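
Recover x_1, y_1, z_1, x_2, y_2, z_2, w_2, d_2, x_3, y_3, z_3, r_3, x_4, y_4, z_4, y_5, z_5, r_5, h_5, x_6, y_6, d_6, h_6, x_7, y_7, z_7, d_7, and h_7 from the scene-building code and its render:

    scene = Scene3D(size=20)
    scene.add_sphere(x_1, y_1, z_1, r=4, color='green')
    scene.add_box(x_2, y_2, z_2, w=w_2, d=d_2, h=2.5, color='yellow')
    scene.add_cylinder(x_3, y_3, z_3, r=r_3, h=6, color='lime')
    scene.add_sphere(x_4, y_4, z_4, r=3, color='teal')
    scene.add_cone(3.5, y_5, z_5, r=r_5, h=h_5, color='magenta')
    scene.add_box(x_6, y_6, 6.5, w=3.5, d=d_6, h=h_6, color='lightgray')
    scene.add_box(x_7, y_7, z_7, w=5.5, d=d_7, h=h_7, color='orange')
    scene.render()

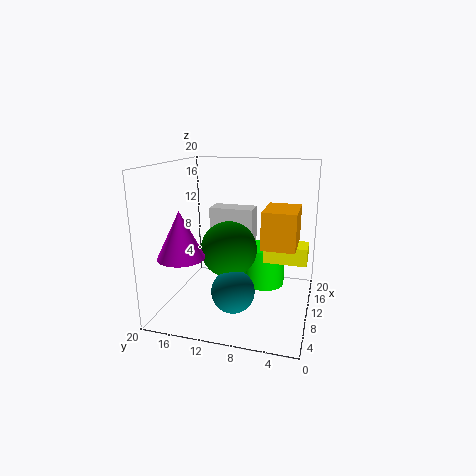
x_1 = 10.5; y_1 = 11.5; z_1 = 8; x_2 = 10.5; y_2 = 0.5; z_2 = 6.5; w_2 = 3.5; d_2 = 6; x_3 = 14.5; y_3 = 7; z_3 = 1.5; r_3 = 3; x_4 = 7.5; y_4 = 10; z_4 = 3; y_5 = 15.5; z_5 = 9; r_5 = 3; h_5 = 6; x_6 = 16; y_6 = 9.5; d_6 = 7; h_6 = 6; x_7 = 3.5; y_7 = 1.5; z_7 = 11; d_7 = 4; h_7 = 4.5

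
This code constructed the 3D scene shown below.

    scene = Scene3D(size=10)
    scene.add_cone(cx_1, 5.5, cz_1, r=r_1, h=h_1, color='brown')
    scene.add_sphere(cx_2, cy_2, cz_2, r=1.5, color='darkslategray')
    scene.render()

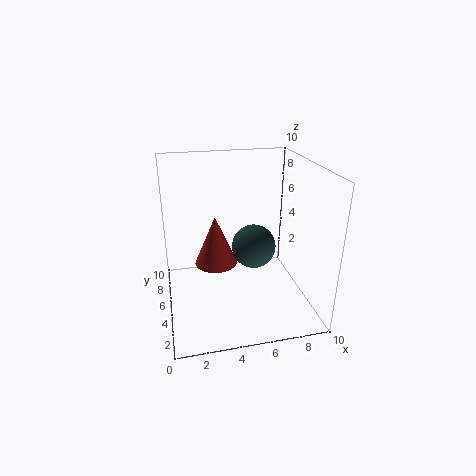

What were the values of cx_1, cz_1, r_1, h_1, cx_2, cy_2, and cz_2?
cx_1 = 3.5; cz_1 = 3; r_1 = 1.5; h_1 = 3.5; cx_2 = 6; cy_2 = 4.5; cz_2 = 4.5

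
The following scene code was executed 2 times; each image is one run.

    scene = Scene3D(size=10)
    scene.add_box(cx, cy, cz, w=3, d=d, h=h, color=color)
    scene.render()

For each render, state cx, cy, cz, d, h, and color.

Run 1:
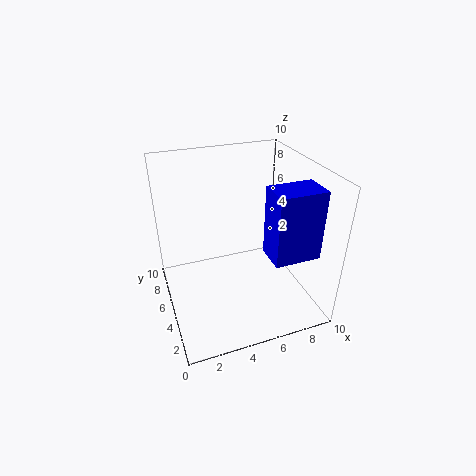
cx = 6
cy = 1
cz = 5
d = 2
h = 4.5
color = 'blue'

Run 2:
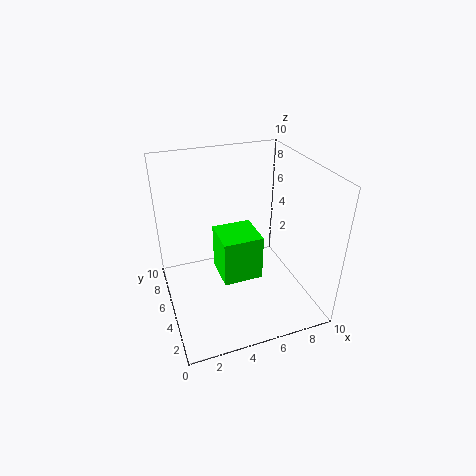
cx = 4
cy = 5
cz = 1
d = 3
h = 3.5
color = 'lime'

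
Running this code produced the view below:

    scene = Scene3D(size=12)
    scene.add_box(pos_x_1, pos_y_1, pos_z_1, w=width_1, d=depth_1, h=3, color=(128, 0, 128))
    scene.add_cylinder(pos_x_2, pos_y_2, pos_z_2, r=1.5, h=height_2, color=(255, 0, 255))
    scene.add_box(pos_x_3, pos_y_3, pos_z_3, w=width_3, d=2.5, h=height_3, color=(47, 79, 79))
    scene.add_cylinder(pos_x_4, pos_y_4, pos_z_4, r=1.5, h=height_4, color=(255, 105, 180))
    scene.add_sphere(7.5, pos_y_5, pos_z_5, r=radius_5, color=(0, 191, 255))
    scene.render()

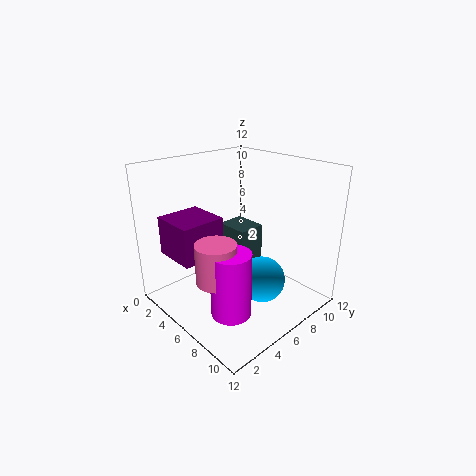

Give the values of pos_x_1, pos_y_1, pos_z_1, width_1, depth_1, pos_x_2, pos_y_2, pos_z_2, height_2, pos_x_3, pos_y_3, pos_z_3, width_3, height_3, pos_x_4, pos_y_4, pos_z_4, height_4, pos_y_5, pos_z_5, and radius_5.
pos_x_1 = 3, pos_y_1 = 0.5, pos_z_1 = 5.5, width_1 = 3.5, depth_1 = 3.5, pos_x_2 = 9, pos_y_2 = 2.5, pos_z_2 = 2, height_2 = 5, pos_x_3 = 2.5, pos_y_3 = 7, pos_z_3 = 0.5, width_3 = 3, height_3 = 5.5, pos_x_4 = 8, pos_y_4 = 2, pos_z_4 = 4.5, height_4 = 3, pos_y_5 = 7.5, pos_z_5 = 2, radius_5 = 2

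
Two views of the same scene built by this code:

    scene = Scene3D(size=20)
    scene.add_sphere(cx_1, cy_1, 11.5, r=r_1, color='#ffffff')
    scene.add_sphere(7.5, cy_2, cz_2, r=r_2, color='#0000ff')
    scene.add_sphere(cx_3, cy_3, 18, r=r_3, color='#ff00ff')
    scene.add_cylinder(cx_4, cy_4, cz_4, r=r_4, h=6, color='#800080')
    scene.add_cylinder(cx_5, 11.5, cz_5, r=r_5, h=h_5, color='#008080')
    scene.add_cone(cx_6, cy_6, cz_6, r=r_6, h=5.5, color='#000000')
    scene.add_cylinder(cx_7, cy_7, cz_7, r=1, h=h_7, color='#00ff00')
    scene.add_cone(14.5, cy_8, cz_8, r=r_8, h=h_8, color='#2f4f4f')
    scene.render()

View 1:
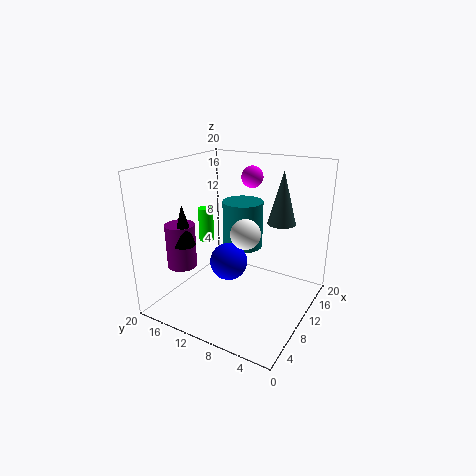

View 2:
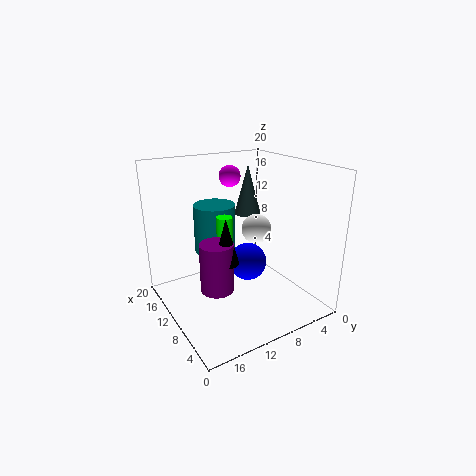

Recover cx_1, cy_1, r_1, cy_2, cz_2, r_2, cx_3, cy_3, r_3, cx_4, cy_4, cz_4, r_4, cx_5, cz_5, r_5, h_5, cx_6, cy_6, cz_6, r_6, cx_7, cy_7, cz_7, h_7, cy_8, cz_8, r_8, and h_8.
cx_1 = 8.5; cy_1 = 8; r_1 = 2; cy_2 = 10; cz_2 = 7.5; r_2 = 2.5; cx_3 = 13; cy_3 = 9.5; r_3 = 1.5; cx_4 = 5; cy_4 = 16; cz_4 = 6.5; r_4 = 2; cx_5 = 14; cz_5 = 7; r_5 = 3; h_5 = 7; cx_6 = 4.5; cy_6 = 15; cz_6 = 10; r_6 = 1.5; cx_7 = 7.5; cy_7 = 13.5; cz_7 = 10; h_7 = 4.5; cy_8 = 5.5; cz_8 = 11.5; r_8 = 2; h_8 = 7.5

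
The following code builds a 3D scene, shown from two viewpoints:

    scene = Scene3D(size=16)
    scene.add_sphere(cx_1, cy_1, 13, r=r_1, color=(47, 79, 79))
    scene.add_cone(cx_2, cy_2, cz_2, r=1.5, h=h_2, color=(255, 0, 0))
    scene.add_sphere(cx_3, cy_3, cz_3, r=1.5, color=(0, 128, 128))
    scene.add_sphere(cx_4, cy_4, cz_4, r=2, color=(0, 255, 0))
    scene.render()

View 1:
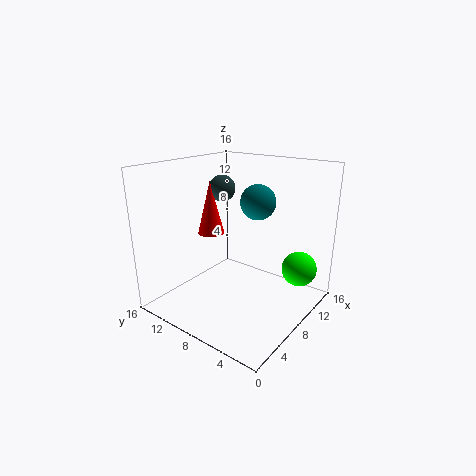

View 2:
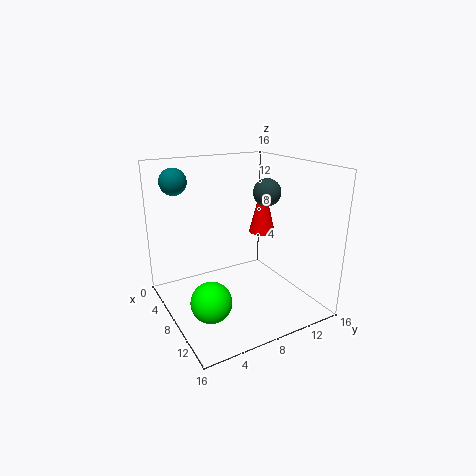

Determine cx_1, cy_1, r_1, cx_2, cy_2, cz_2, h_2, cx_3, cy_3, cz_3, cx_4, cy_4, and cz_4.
cx_1 = 9; cy_1 = 11; r_1 = 1.5; cx_2 = 7.5; cy_2 = 11.5; cz_2 = 8; h_2 = 6; cx_3 = 3.5; cy_3 = 2.5; cz_3 = 14; cx_4 = 12.5; cy_4 = 2.5; cz_4 = 4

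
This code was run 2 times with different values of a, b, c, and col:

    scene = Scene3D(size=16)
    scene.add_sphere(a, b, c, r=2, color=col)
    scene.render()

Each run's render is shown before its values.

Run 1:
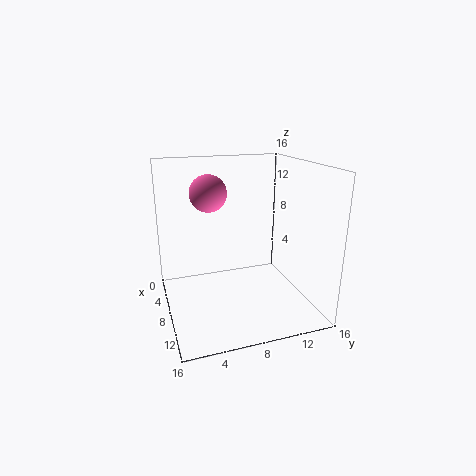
a = 7; b = 5; c = 13; col = 'hotpink'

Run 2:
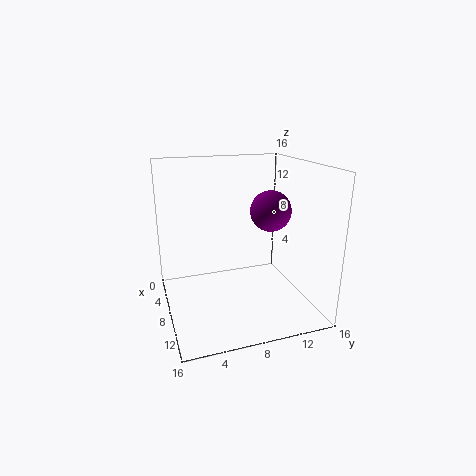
a = 12; b = 10; c = 12; col = 'purple'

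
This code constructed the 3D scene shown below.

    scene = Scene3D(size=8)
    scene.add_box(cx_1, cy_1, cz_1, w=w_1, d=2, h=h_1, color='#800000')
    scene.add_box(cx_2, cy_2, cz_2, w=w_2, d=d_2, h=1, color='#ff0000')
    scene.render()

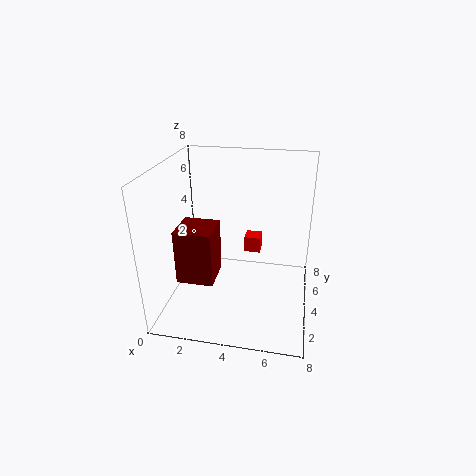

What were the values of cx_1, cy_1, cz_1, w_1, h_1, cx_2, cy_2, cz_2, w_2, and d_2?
cx_1 = 1, cy_1 = 2, cz_1 = 2, w_1 = 2, h_1 = 3, cx_2 = 4, cy_2 = 6, cz_2 = 2, w_2 = 1, d_2 = 1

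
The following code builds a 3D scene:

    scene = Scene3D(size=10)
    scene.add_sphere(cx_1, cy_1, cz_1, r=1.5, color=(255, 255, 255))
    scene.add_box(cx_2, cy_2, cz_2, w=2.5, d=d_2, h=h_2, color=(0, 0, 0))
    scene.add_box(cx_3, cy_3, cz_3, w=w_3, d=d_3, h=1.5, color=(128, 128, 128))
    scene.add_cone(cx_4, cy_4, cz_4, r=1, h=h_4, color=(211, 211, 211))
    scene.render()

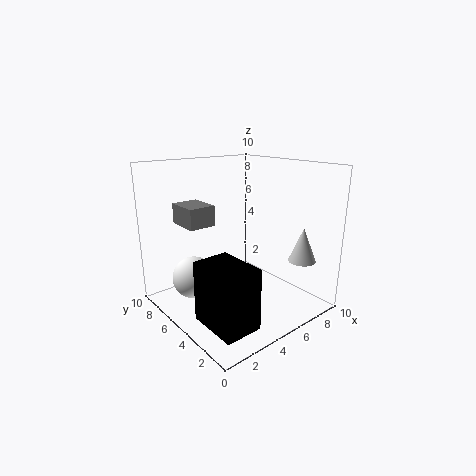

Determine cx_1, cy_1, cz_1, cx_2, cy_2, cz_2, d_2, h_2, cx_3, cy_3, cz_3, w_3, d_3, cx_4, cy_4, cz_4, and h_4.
cx_1 = 2.5, cy_1 = 7, cz_1 = 2, cx_2 = 1, cy_2 = 1, cz_2 = 0.5, d_2 = 3.5, h_2 = 4, cx_3 = 2.5, cy_3 = 7, cz_3 = 5.5, w_3 = 2, d_3 = 2.5, cx_4 = 9, cy_4 = 2.5, cz_4 = 3, h_4 = 2.5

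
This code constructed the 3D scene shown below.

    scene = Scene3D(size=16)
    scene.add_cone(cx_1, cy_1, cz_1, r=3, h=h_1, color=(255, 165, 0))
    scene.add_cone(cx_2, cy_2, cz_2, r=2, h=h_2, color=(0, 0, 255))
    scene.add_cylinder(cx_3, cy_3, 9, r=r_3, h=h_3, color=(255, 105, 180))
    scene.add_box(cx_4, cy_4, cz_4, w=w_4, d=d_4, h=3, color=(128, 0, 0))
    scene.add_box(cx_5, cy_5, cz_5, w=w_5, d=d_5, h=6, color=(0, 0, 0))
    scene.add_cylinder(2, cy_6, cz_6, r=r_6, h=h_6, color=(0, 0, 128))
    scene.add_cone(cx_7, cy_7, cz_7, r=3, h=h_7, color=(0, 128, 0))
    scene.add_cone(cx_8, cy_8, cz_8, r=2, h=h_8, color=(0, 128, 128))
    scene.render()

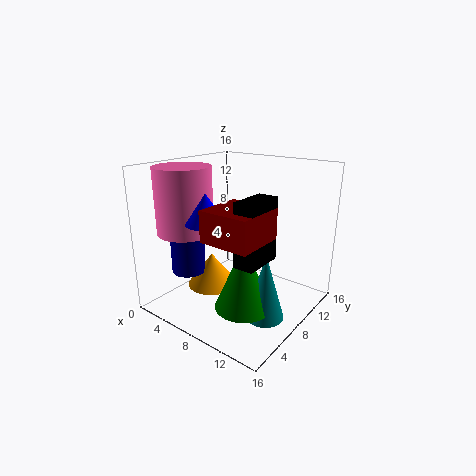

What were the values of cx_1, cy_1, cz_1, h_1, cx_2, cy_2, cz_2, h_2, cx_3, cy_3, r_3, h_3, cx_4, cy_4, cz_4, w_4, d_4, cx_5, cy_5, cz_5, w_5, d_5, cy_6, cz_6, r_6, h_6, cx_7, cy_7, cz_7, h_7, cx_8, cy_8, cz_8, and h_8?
cx_1 = 4
cy_1 = 8
cz_1 = 1
h_1 = 4
cx_2 = 8
cy_2 = 3
cz_2 = 11
h_2 = 3
cx_3 = 4
cy_3 = 4
r_3 = 3
h_3 = 7
cx_4 = 9
cy_4 = 1
cz_4 = 10
w_4 = 5
d_4 = 5
cx_5 = 12
cy_5 = 2
cz_5 = 8
w_5 = 2
d_5 = 4
cy_6 = 6
cz_6 = 3
r_6 = 2
h_6 = 8
cx_7 = 11
cy_7 = 5
cz_7 = 2
h_7 = 7
cx_8 = 13
cy_8 = 6
cz_8 = 1
h_8 = 7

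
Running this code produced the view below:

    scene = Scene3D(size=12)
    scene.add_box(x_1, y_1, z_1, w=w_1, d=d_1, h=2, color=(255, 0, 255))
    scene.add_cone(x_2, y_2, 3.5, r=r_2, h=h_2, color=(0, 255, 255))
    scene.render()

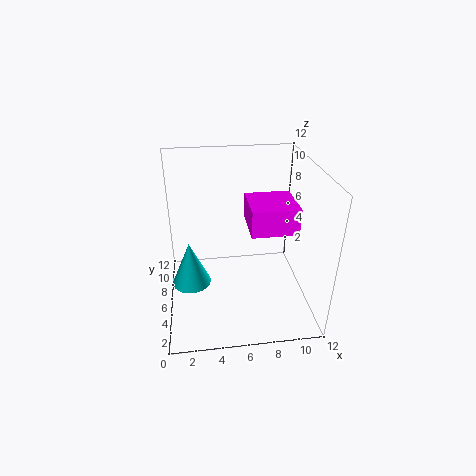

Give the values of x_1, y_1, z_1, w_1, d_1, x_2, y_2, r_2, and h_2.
x_1 = 6.5
y_1 = 2.5
z_1 = 8
w_1 = 3.5
d_1 = 3.5
x_2 = 2
y_2 = 4
r_2 = 1.5
h_2 = 3.5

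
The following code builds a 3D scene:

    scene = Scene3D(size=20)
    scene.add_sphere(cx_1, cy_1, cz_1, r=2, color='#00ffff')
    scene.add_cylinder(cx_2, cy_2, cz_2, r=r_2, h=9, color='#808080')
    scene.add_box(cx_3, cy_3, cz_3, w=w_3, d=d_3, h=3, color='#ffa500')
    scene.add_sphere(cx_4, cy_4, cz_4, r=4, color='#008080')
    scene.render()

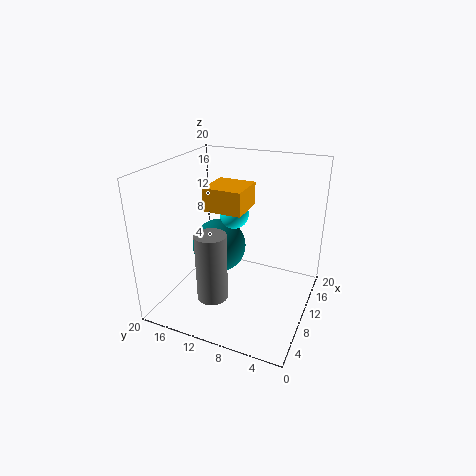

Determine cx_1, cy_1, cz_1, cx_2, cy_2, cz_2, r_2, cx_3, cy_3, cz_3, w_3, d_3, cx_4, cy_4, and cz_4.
cx_1 = 11, cy_1 = 11, cz_1 = 13, cx_2 = 4, cy_2 = 11, cz_2 = 4, r_2 = 2, cx_3 = 6, cy_3 = 8, cz_3 = 15, w_3 = 5, d_3 = 5, cx_4 = 12, cy_4 = 14, cz_4 = 7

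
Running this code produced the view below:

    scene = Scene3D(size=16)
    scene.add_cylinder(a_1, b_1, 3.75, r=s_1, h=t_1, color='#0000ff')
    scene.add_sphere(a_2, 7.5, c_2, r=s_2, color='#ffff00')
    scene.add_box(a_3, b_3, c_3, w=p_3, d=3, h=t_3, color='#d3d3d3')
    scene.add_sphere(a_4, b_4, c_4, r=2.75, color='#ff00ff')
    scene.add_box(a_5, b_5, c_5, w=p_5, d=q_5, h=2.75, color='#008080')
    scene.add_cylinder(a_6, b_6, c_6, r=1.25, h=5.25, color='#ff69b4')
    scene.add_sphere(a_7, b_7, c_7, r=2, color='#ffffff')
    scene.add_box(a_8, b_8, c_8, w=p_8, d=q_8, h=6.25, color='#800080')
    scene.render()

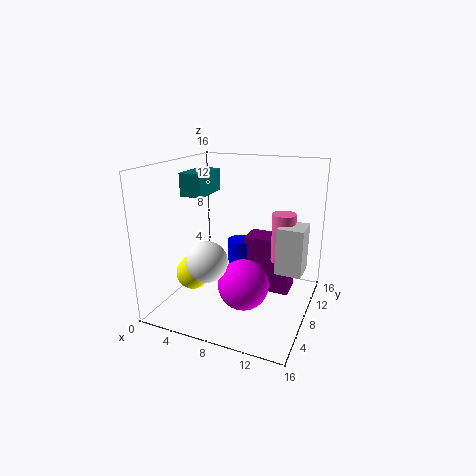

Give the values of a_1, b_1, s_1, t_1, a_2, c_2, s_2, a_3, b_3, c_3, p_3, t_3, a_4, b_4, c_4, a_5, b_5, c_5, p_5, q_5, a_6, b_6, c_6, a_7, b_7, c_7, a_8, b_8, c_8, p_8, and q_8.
a_1 = 7.75
b_1 = 9.5
s_1 = 1.5
t_1 = 3.5
a_2 = 2.25
c_2 = 2.75
s_2 = 2
a_3 = 12.75
b_3 = 6.5
c_3 = 5.25
p_3 = 2.75
t_3 = 5
a_4 = 9.5
b_4 = 6
c_4 = 3.5
a_5 = 0.25
b_5 = 8.75
c_5 = 11.75
p_5 = 2.75
q_5 = 5
a_6 = 13
b_6 = 8.5
c_6 = 6
a_7 = 7.25
b_7 = 2.25
c_7 = 7.5
a_8 = 8.5
b_8 = 8.5
c_8 = 1.75
p_8 = 5.25
q_8 = 3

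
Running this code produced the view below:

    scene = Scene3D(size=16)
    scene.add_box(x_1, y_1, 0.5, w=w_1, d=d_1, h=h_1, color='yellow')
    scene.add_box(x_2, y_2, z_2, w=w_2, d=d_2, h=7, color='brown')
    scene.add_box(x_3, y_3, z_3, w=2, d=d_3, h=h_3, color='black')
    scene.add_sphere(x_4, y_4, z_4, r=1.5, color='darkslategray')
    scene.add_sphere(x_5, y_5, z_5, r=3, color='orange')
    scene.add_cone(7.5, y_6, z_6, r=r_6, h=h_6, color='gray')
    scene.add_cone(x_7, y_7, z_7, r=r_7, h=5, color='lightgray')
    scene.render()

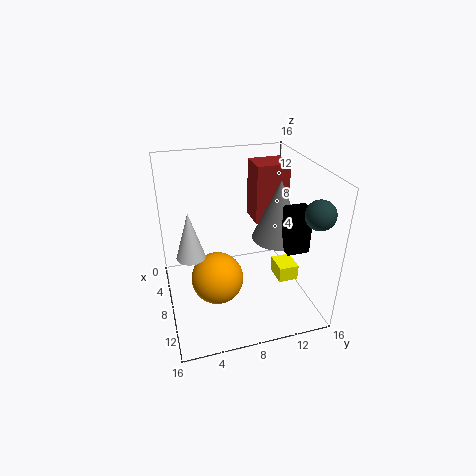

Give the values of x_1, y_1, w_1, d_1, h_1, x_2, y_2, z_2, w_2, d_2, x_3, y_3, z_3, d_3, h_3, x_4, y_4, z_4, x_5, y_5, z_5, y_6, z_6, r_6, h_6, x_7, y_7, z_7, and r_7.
x_1 = 5; y_1 = 13.5; w_1 = 3; d_1 = 2.5; h_1 = 2; x_2 = 2; y_2 = 11; z_2 = 8; w_2 = 3.5; d_2 = 4; x_3 = 9.5; y_3 = 12.5; z_3 = 7; d_3 = 2.5; h_3 = 5; x_4 = 13.5; y_4 = 14.5; z_4 = 12.5; x_5 = 8; y_5 = 5.5; z_5 = 3; y_6 = 13; z_6 = 7; r_6 = 3; h_6 = 7; x_7 = 9.5; y_7 = 2.5; z_7 = 7.5; r_7 = 1.5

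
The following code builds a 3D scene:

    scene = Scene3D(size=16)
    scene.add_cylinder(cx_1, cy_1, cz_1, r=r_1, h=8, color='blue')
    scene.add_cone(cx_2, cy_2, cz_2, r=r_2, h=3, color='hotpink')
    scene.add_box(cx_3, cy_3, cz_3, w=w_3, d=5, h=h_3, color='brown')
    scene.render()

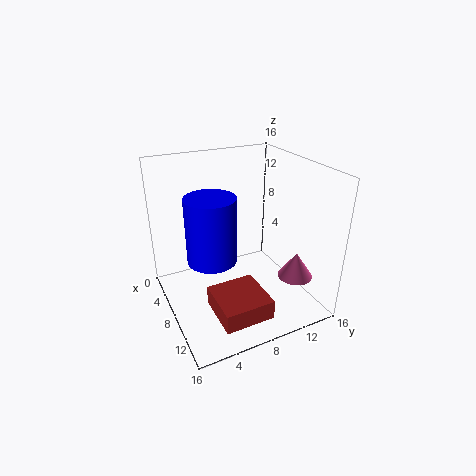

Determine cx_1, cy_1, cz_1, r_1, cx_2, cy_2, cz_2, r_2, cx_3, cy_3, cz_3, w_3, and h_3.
cx_1 = 5; cy_1 = 6; cz_1 = 4; r_1 = 3; cx_2 = 11; cy_2 = 14; cz_2 = 3; r_2 = 2; cx_3 = 11; cy_3 = 3; cz_3 = 3; w_3 = 5; h_3 = 2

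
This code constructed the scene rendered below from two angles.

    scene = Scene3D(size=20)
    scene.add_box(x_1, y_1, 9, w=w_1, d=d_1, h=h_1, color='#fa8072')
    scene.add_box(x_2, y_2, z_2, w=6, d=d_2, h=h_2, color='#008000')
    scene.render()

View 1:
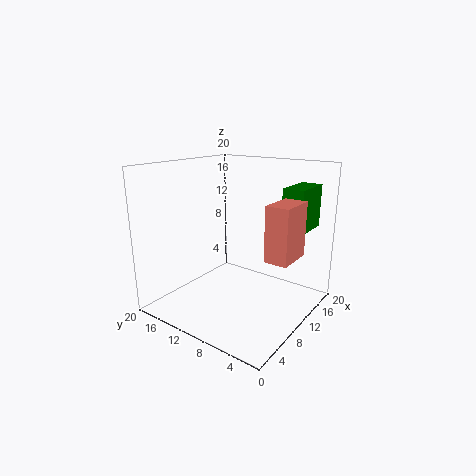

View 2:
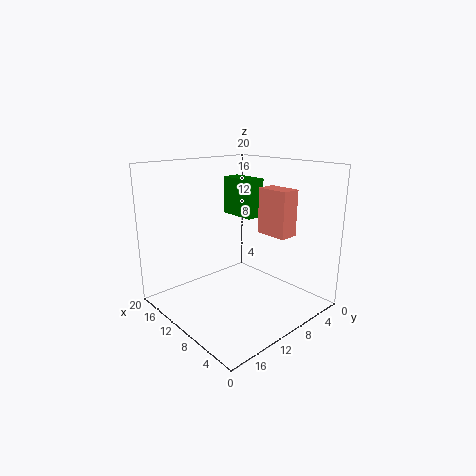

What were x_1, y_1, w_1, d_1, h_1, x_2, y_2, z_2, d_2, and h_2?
x_1 = 7
y_1 = 1
w_1 = 5
d_1 = 3
h_1 = 7
x_2 = 13
y_2 = 2
z_2 = 11
d_2 = 3
h_2 = 6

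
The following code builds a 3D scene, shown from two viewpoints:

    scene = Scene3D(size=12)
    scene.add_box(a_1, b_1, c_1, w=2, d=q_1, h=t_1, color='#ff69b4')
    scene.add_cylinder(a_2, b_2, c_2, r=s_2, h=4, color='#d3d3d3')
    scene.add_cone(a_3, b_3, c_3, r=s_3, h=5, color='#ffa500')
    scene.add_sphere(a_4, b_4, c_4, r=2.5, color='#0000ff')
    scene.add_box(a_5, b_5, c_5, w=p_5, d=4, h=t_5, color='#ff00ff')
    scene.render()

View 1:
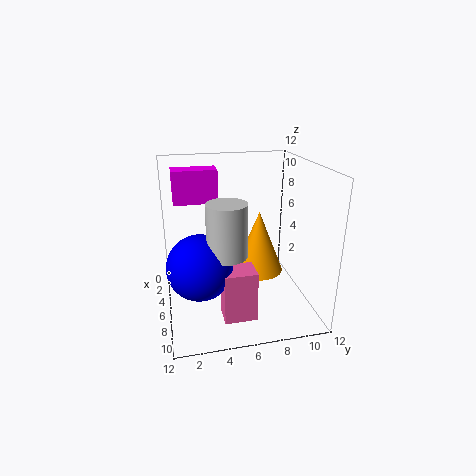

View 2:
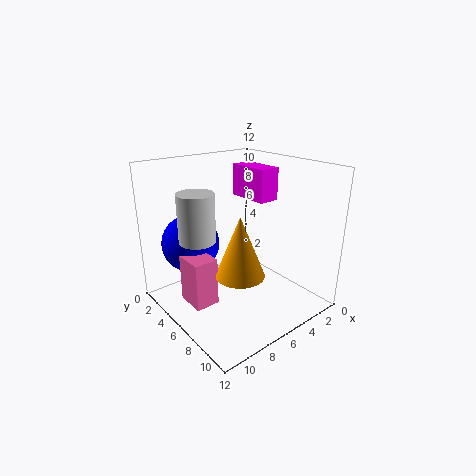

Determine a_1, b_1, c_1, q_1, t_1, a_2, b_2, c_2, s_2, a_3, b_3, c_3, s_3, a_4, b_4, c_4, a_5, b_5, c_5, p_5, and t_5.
a_1 = 8.5; b_1 = 4; c_1 = 1; q_1 = 2.5; t_1 = 4; a_2 = 9; b_2 = 4.5; c_2 = 6; s_2 = 1.5; a_3 = 7; b_3 = 7.5; c_3 = 3.5; s_3 = 2; a_4 = 8.5; b_4 = 2.5; c_4 = 5; a_5 = 0.5; b_5 = 1; c_5 = 8; p_5 = 2; t_5 = 3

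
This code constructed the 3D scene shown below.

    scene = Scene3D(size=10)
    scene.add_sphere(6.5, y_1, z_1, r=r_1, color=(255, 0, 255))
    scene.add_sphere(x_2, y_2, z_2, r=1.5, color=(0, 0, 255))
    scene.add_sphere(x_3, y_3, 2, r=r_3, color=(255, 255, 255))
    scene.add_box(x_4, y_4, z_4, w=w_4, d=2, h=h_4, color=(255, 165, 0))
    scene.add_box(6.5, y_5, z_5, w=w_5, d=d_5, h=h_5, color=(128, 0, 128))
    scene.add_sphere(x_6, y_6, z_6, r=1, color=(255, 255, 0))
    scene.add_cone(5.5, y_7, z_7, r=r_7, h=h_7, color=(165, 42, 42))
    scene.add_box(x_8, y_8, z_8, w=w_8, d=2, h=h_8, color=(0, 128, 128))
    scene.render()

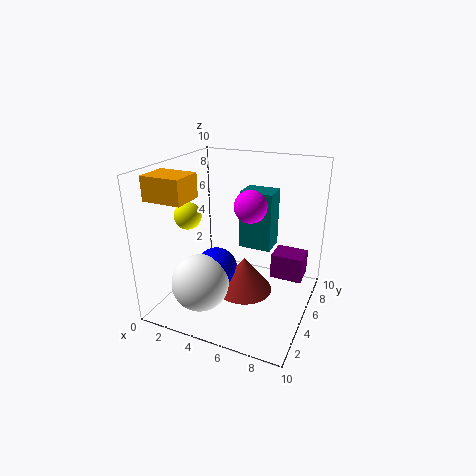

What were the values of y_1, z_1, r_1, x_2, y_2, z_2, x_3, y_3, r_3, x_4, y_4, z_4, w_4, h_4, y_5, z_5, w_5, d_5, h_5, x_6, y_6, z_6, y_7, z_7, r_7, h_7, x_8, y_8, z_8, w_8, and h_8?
y_1 = 3.5
z_1 = 8
r_1 = 1
x_2 = 3.5
y_2 = 4.5
z_2 = 2.5
x_3 = 3
y_3 = 3
r_3 = 2
x_4 = 1
y_4 = 0.5
z_4 = 8.5
w_4 = 2.5
h_4 = 1.5
y_5 = 8
z_5 = 0.5
w_5 = 2.5
d_5 = 2
h_5 = 2
x_6 = 1
y_6 = 5
z_6 = 6
y_7 = 5
z_7 = 1
r_7 = 2
h_7 = 2.5
x_8 = 4
y_8 = 7.5
z_8 = 3
w_8 = 2.5
h_8 = 4.5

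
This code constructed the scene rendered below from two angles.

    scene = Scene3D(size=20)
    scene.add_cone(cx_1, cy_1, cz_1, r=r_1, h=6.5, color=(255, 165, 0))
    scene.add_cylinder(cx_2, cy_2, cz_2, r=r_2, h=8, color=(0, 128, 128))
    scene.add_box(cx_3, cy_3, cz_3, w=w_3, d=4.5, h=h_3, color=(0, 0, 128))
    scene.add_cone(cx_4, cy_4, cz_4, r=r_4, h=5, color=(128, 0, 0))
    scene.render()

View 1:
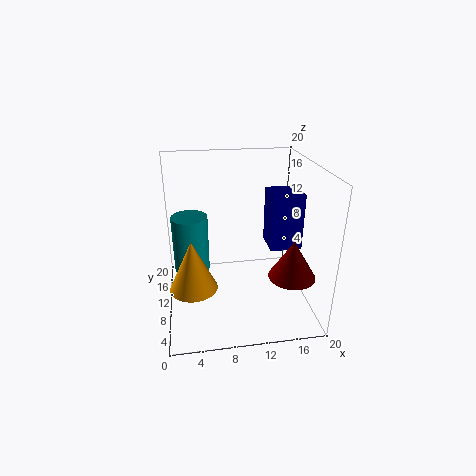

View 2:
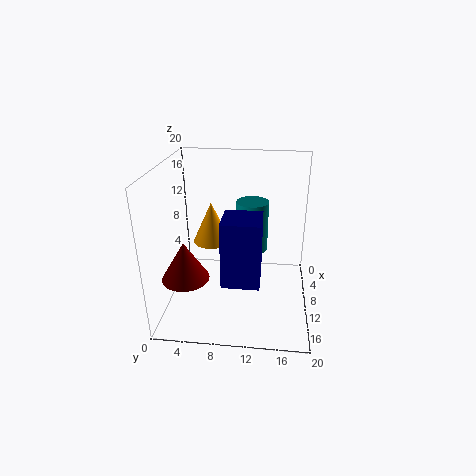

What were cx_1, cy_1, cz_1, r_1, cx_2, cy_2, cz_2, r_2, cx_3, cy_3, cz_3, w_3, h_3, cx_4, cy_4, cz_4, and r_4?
cx_1 = 3.5
cy_1 = 5
cz_1 = 6
r_1 = 3
cx_2 = 3.5
cy_2 = 11.5
cz_2 = 5
r_2 = 2.5
cx_3 = 14.5
cy_3 = 9
cz_3 = 8
w_3 = 4.5
h_3 = 8
cx_4 = 16
cy_4 = 4
cz_4 = 7
r_4 = 3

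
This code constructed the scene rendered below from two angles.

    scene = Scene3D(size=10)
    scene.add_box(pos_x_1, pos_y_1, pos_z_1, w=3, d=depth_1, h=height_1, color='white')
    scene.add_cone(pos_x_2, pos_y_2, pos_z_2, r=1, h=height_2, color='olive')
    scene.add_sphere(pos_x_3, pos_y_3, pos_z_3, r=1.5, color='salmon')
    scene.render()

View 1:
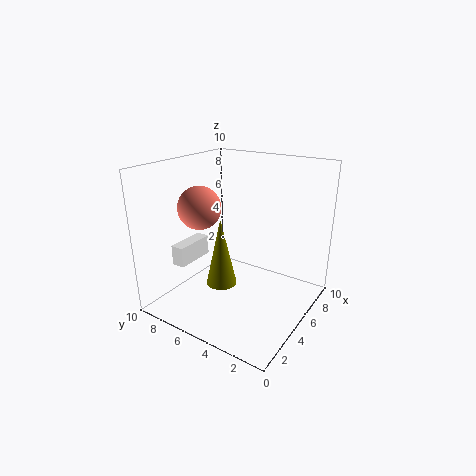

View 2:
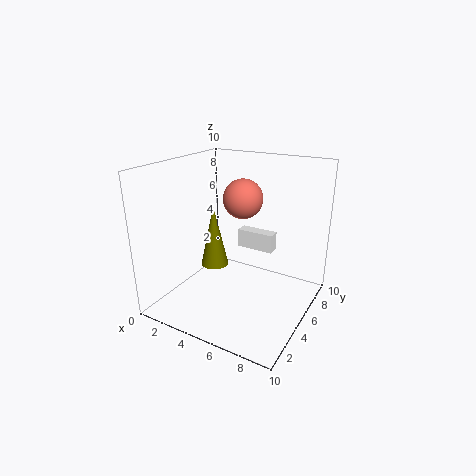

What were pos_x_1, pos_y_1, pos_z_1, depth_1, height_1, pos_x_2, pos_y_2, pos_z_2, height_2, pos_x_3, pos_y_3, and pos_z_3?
pos_x_1 = 3
pos_y_1 = 8.5
pos_z_1 = 2.5
depth_1 = 1
height_1 = 1.5
pos_x_2 = 3
pos_y_2 = 5
pos_z_2 = 2.5
height_2 = 4.5
pos_x_3 = 4
pos_y_3 = 7.5
pos_z_3 = 7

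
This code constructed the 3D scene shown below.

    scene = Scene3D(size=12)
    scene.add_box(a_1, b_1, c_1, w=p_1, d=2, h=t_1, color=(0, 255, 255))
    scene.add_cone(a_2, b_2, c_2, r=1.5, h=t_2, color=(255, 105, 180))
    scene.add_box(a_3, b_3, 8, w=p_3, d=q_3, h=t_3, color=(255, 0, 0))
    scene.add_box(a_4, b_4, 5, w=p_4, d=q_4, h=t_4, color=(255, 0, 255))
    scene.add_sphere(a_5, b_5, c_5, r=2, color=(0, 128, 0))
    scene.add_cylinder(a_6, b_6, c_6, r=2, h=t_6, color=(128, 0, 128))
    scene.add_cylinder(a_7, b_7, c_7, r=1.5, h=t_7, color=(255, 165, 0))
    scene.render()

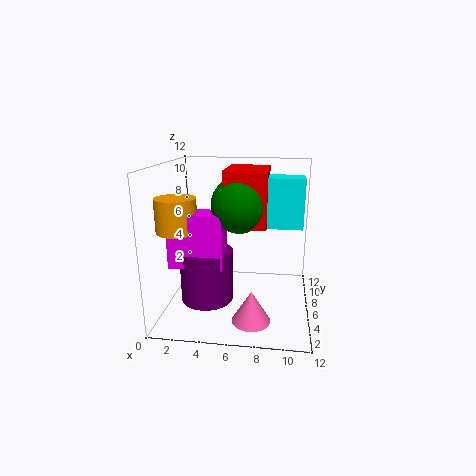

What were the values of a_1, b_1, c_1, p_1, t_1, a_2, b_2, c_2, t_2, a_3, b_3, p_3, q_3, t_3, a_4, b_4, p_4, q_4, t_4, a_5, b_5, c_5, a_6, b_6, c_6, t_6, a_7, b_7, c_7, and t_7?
a_1 = 7.5; b_1 = 2.5; c_1 = 8; p_1 = 3.5; t_1 = 3.5; a_2 = 7.5; b_2 = 2.5; c_2 = 0.5; t_2 = 2.5; a_3 = 5.5; b_3 = 2; p_3 = 3; q_3 = 4; t_3 = 4; a_4 = 1.5; b_4 = 1.5; p_4 = 4; q_4 = 2; t_4 = 4; a_5 = 6.5; b_5 = 3; c_5 = 9.5; a_6 = 4; b_6 = 3; c_6 = 2; t_6 = 4; a_7 = 2; b_7 = 2.5; c_7 = 7.5; t_7 = 2.5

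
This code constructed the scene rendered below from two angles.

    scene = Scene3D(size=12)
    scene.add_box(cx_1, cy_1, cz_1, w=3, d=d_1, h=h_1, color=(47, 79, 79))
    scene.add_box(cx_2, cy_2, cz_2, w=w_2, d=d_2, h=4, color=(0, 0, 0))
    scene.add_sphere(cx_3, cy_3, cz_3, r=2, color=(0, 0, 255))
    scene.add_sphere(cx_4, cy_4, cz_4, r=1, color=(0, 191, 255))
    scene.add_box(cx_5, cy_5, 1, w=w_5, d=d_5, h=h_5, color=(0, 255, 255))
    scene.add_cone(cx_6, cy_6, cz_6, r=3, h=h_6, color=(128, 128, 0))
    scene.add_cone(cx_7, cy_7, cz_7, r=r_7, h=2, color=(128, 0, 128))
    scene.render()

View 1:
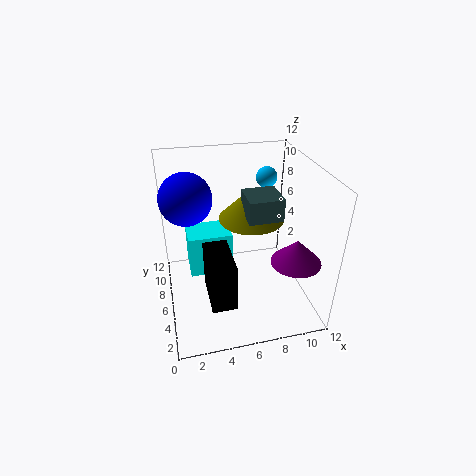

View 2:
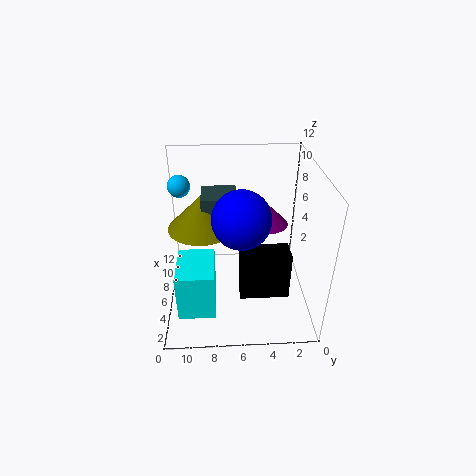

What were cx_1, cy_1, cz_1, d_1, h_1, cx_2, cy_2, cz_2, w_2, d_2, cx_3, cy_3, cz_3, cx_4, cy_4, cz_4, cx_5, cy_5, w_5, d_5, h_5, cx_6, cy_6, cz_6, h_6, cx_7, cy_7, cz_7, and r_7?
cx_1 = 7; cy_1 = 6; cz_1 = 7; d_1 = 3; h_1 = 2; cx_2 = 3; cy_2 = 2; cz_2 = 2; w_2 = 2; d_2 = 4; cx_3 = 2; cy_3 = 6; cz_3 = 10; cx_4 = 10; cy_4 = 11; cz_4 = 9; cx_5 = 2; cy_5 = 8; w_5 = 4; d_5 = 3; h_5 = 4; cx_6 = 8; cy_6 = 9; cz_6 = 6; h_6 = 3; cx_7 = 10; cy_7 = 3; cz_7 = 5; r_7 = 2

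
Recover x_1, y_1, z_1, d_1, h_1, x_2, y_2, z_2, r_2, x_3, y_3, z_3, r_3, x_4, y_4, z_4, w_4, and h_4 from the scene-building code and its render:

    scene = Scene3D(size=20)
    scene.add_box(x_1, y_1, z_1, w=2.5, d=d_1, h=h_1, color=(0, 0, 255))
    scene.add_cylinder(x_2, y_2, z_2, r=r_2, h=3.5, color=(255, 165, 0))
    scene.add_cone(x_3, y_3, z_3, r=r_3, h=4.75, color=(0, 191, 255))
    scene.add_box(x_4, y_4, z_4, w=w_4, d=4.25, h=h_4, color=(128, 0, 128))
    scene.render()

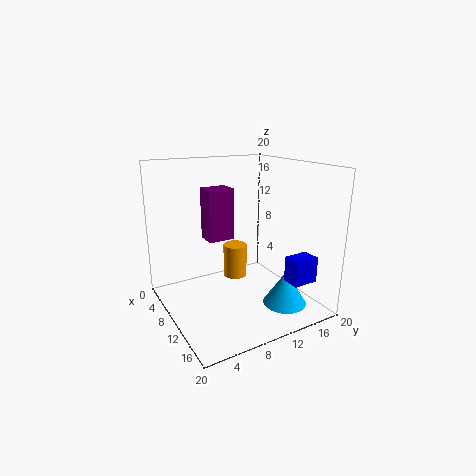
x_1 = 15.25; y_1 = 14.25; z_1 = 4.75; d_1 = 3.5; h_1 = 3.5; x_2 = 18; y_2 = 5; z_2 = 9.25; r_2 = 1.25; x_3 = 15; y_3 = 14.75; z_3 = 1; r_3 = 3; x_4 = 0.25; y_4 = 8.75; z_4 = 7.25; w_4 = 3.25; h_4 = 8.25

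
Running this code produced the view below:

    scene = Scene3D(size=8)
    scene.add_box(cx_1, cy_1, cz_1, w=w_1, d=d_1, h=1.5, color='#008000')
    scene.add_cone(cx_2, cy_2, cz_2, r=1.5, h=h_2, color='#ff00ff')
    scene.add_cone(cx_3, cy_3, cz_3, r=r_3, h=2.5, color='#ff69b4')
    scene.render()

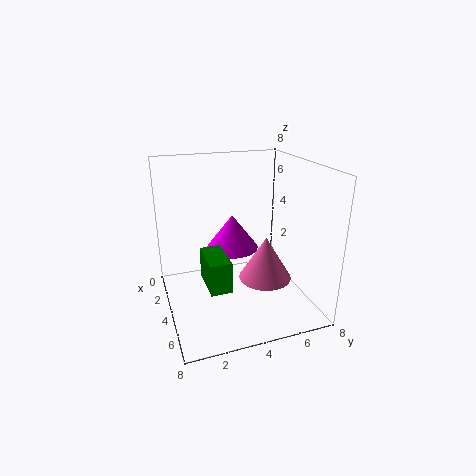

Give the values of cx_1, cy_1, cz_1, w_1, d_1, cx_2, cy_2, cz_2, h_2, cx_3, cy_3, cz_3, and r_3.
cx_1 = 5.5; cy_1 = 1.5; cz_1 = 3; w_1 = 2; d_1 = 1; cx_2 = 3; cy_2 = 4; cz_2 = 3; h_2 = 2; cx_3 = 4.5; cy_3 = 5.5; cz_3 = 1.5; r_3 = 1.5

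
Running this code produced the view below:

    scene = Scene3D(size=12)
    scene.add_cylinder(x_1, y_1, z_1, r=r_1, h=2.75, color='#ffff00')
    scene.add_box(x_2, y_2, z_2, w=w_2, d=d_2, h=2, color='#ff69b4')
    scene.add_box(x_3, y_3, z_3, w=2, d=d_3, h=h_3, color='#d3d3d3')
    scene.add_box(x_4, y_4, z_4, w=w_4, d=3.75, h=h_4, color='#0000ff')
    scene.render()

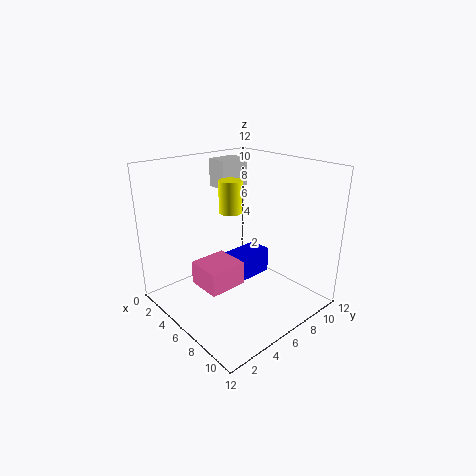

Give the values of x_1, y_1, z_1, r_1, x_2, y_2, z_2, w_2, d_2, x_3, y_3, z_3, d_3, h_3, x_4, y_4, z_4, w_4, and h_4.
x_1 = 4.5; y_1 = 6.5; z_1 = 7.75; r_1 = 1; x_2 = 3.75; y_2 = 2.75; z_2 = 2; w_2 = 3; d_2 = 3.25; x_3 = 1; y_3 = 7; z_3 = 9.25; d_3 = 2.75; h_3 = 2.5; x_4 = 4.25; y_4 = 5.75; z_4 = 1.75; w_4 = 2; h_4 = 2.25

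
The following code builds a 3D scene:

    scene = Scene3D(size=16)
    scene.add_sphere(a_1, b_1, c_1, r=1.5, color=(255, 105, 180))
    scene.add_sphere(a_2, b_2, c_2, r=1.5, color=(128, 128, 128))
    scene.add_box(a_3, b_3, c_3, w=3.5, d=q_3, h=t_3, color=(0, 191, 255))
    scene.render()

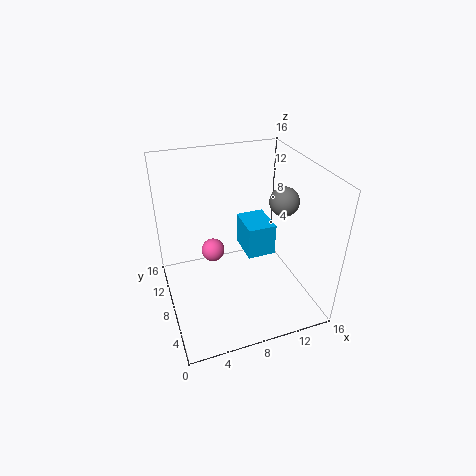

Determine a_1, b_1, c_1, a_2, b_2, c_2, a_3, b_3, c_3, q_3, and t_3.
a_1 = 6.5, b_1 = 13.5, c_1 = 3, a_2 = 12, b_2 = 5.5, c_2 = 13, a_3 = 10, b_3 = 9.5, c_3 = 3.5, q_3 = 4.5, t_3 = 4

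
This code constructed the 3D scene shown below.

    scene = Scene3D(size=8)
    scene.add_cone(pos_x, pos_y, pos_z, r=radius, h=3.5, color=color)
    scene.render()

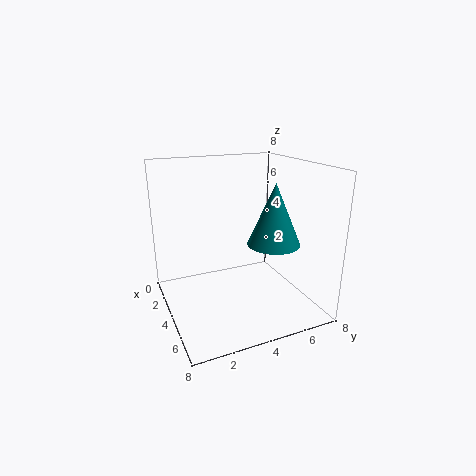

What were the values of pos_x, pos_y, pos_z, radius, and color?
pos_x = 4.5, pos_y = 6, pos_z = 3.5, radius = 1.5, color = 'teal'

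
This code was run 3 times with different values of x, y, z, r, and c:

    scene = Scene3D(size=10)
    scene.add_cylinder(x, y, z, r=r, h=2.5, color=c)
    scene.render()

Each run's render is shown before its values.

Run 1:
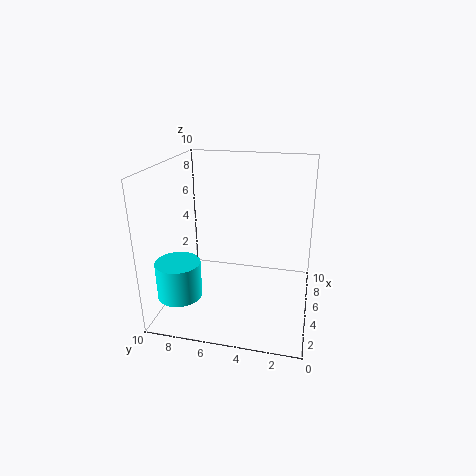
x = 2.5; y = 8.5; z = 1.5; r = 1.5; c = 'cyan'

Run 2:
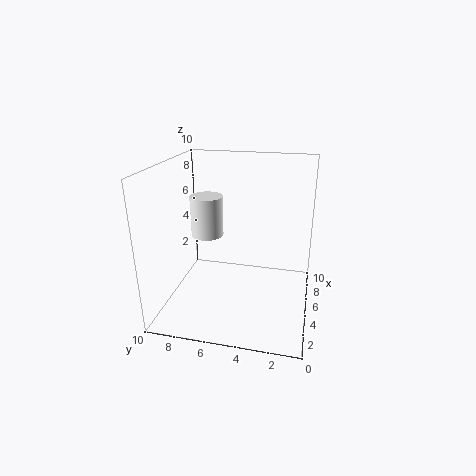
x = 3; y = 6.5; z = 6; r = 1; c = 'white'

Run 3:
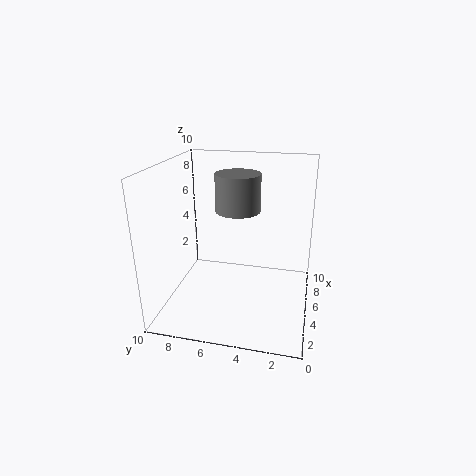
x = 5; y = 5; z = 7; r = 1.5; c = 'gray'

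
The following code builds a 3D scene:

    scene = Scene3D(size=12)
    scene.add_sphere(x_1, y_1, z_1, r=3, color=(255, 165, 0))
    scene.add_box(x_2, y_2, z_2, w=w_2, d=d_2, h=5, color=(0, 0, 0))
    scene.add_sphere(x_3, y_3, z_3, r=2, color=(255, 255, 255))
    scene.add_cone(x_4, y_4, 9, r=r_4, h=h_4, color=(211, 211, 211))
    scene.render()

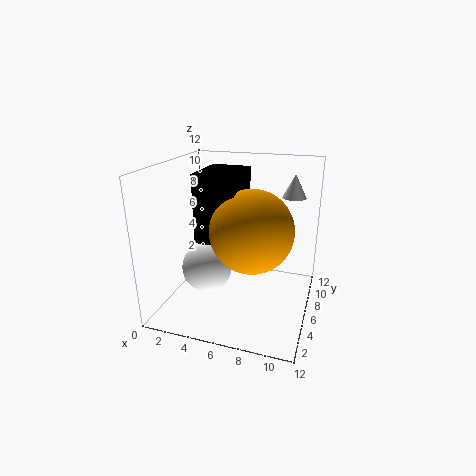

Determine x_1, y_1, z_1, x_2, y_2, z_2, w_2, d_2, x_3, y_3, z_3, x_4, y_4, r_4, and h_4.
x_1 = 8, y_1 = 3, z_1 = 8, x_2 = 4, y_2 = 2, z_2 = 7, w_2 = 3, d_2 = 4, x_3 = 4, y_3 = 4, z_3 = 4, x_4 = 10, y_4 = 9, r_4 = 1, h_4 = 2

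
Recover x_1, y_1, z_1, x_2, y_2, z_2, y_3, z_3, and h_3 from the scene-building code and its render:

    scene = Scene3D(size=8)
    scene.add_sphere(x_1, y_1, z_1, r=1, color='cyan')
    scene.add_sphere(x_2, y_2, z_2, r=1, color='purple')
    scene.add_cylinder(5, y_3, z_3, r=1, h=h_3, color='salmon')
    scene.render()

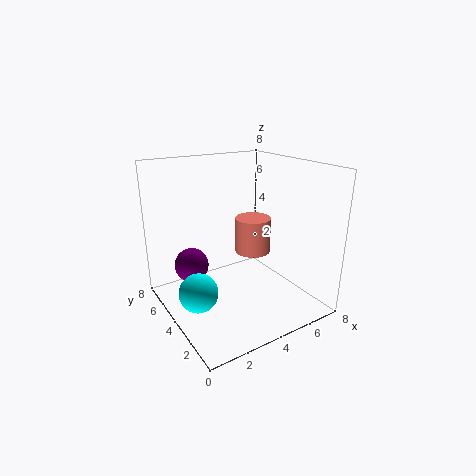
x_1 = 1
y_1 = 3
z_1 = 2
x_2 = 2
y_2 = 6
z_2 = 2
y_3 = 4
z_3 = 3
h_3 = 2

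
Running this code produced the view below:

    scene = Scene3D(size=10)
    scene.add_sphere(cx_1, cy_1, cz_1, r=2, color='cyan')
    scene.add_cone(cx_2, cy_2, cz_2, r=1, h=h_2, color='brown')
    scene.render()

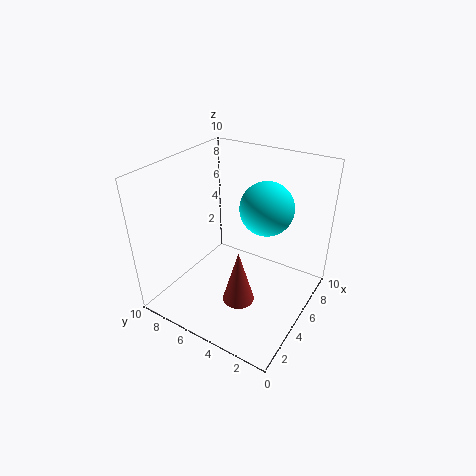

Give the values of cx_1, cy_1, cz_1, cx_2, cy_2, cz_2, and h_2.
cx_1 = 7.75; cy_1 = 4.25; cz_1 = 6.25; cx_2 = 2.25; cy_2 = 3.25; cz_2 = 2.5; h_2 = 3.5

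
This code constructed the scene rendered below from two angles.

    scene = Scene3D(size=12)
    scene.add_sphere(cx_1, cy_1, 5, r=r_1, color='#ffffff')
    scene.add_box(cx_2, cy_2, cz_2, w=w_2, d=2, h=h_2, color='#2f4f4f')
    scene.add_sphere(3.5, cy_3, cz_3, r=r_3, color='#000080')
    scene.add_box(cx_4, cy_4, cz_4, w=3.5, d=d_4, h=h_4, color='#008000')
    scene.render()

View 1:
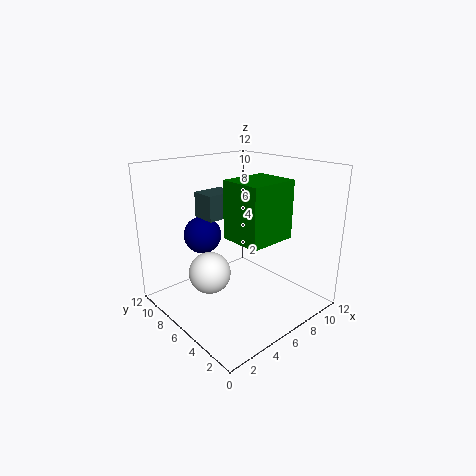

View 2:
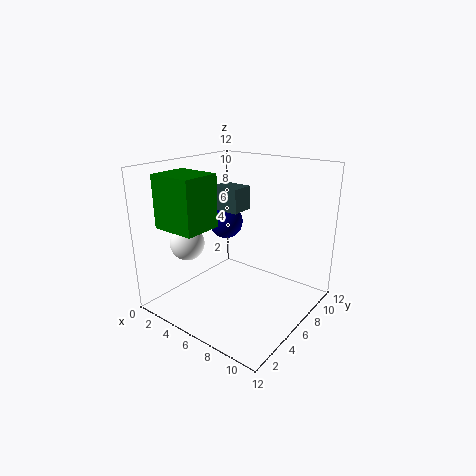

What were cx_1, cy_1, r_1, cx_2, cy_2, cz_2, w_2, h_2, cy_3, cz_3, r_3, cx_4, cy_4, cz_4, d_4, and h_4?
cx_1 = 1.75
cy_1 = 4.25
r_1 = 1.5
cx_2 = 3.25
cy_2 = 6
cz_2 = 8
w_2 = 2.5
h_2 = 2
cy_3 = 7.5
cz_3 = 6.5
r_3 = 1.5
cx_4 = 2.5
cy_4 = 0.5
cz_4 = 7.75
d_4 = 3
h_4 = 4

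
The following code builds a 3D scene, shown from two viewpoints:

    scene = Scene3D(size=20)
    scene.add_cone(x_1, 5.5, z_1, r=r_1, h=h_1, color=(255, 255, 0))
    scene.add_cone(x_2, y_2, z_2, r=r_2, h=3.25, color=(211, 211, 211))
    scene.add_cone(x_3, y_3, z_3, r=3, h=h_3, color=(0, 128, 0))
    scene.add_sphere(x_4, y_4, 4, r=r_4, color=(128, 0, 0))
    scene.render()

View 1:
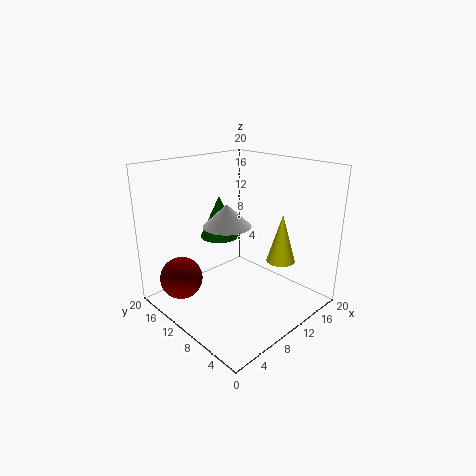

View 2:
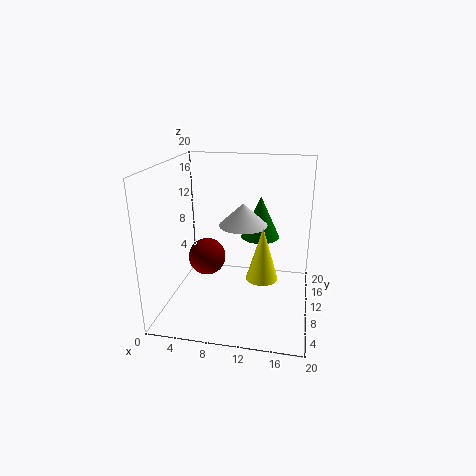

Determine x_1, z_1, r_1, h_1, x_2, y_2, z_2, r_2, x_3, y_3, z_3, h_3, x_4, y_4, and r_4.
x_1 = 14
z_1 = 6.75
r_1 = 2
h_1 = 6.75
x_2 = 10.25
y_2 = 12.5
z_2 = 11
r_2 = 3.5
x_3 = 12.25
y_3 = 16.5
z_3 = 7.75
h_3 = 6.5
x_4 = 3.75
y_4 = 15.25
r_4 = 3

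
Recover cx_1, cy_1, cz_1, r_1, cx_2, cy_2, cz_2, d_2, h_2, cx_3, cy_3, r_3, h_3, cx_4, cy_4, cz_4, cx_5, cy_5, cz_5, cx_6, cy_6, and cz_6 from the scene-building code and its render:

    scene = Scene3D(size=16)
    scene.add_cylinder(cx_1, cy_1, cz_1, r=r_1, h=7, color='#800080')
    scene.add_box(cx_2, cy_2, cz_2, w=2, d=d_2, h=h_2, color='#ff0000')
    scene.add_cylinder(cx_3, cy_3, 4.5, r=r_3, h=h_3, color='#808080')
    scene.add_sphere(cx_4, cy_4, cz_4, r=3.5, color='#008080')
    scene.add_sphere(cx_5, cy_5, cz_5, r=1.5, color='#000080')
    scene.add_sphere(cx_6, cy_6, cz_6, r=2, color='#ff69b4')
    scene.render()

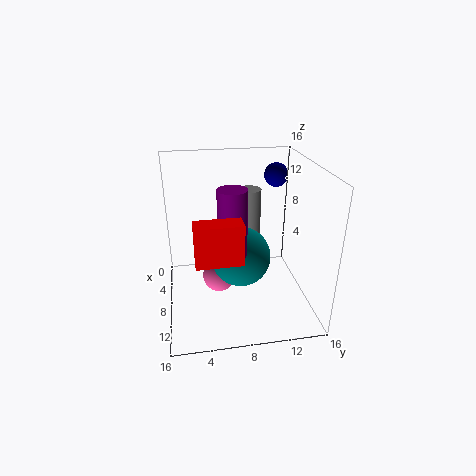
cx_1 = 10.5, cy_1 = 7, cz_1 = 7.5, r_1 = 1.5, cx_2 = 12.5, cy_2 = 3, cz_2 = 8.5, d_2 = 4.5, h_2 = 4, cx_3 = 2, cy_3 = 10.5, r_3 = 1.5, h_3 = 7, cx_4 = 7, cy_4 = 8.5, cz_4 = 5, cx_5 = 1.5, cy_5 = 14, cz_5 = 13, cx_6 = 6, cy_6 = 6, cz_6 = 2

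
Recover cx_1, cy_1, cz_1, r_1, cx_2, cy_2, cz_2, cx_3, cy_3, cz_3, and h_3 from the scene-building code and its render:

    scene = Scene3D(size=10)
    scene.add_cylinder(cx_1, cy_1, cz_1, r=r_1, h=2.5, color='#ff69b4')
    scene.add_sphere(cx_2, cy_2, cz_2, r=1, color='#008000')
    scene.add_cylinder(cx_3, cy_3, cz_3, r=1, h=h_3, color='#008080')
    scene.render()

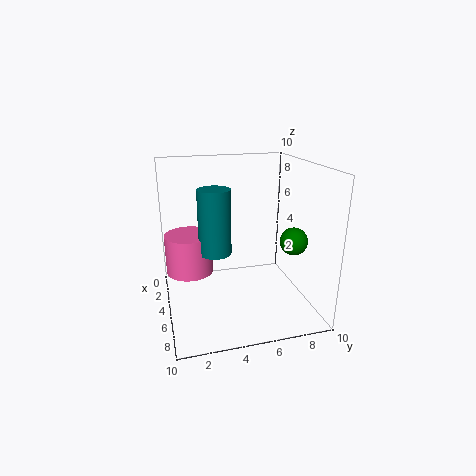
cx_1 = 6; cy_1 = 1.5; cz_1 = 3.5; r_1 = 1.5; cx_2 = 5.5; cy_2 = 9; cz_2 = 4.5; cx_3 = 7; cy_3 = 3; cz_3 = 5; h_3 = 4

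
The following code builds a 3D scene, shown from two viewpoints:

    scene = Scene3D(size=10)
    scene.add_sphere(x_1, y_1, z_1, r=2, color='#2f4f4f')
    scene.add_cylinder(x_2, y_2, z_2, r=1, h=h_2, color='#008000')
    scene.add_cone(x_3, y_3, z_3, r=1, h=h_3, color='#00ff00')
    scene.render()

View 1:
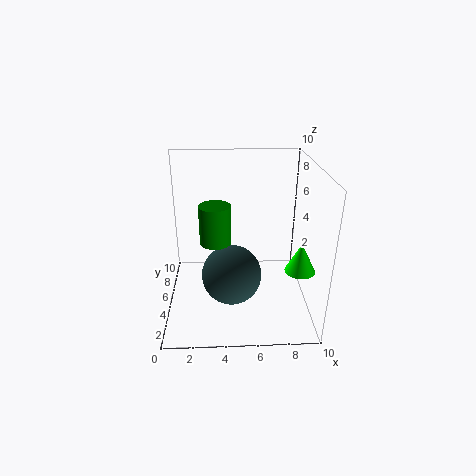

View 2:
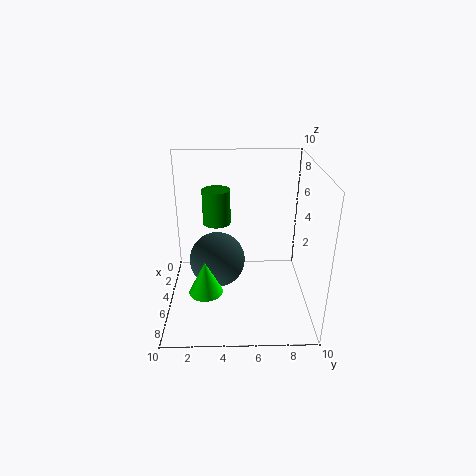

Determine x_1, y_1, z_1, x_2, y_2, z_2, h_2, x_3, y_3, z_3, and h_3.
x_1 = 4.5
y_1 = 3.5
z_1 = 3
x_2 = 3.5
y_2 = 3.5
z_2 = 5.5
h_2 = 2.5
x_3 = 9
y_3 = 3
z_3 = 3.5
h_3 = 2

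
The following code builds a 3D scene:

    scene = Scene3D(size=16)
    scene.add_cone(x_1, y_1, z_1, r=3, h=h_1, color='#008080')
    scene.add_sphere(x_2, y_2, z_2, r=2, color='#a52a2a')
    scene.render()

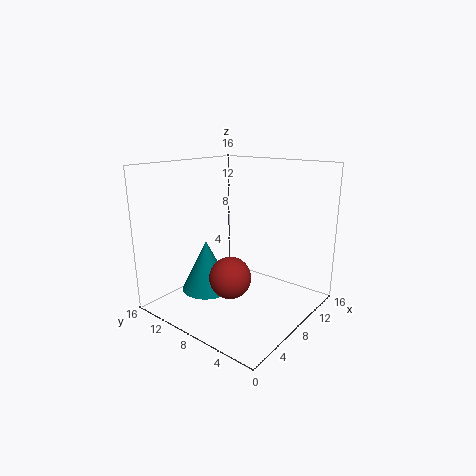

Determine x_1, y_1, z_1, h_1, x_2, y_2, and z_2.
x_1 = 7; y_1 = 12; z_1 = 1; h_1 = 6; x_2 = 3; y_2 = 5; z_2 = 6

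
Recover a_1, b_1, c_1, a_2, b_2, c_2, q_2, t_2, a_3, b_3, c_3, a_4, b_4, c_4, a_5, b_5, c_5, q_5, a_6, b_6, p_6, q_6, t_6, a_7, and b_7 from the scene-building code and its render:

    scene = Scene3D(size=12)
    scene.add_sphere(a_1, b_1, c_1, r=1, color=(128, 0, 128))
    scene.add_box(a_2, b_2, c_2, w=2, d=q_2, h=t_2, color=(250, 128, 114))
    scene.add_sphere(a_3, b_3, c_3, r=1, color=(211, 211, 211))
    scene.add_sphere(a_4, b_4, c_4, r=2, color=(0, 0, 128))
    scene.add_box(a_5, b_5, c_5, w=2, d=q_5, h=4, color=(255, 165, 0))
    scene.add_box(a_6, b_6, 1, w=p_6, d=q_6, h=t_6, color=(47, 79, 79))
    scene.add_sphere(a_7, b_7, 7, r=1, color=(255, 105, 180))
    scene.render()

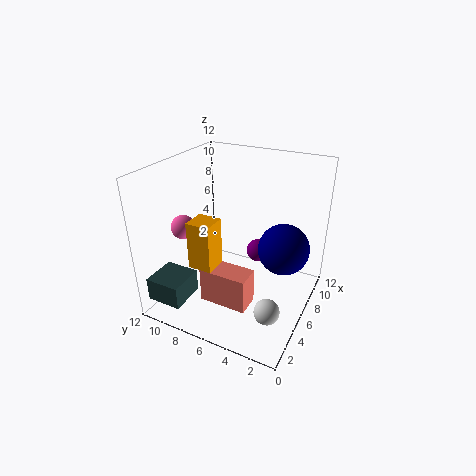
a_1 = 8; b_1 = 5; c_1 = 4; a_2 = 3; b_2 = 4; c_2 = 1; q_2 = 4; t_2 = 3; a_3 = 3; b_3 = 2; c_3 = 2; a_4 = 6; b_4 = 2; c_4 = 6; a_5 = 3; b_5 = 7; c_5 = 4; q_5 = 2; a_6 = 1; b_6 = 9; p_6 = 3; q_6 = 3; t_6 = 2; a_7 = 4; b_7 = 10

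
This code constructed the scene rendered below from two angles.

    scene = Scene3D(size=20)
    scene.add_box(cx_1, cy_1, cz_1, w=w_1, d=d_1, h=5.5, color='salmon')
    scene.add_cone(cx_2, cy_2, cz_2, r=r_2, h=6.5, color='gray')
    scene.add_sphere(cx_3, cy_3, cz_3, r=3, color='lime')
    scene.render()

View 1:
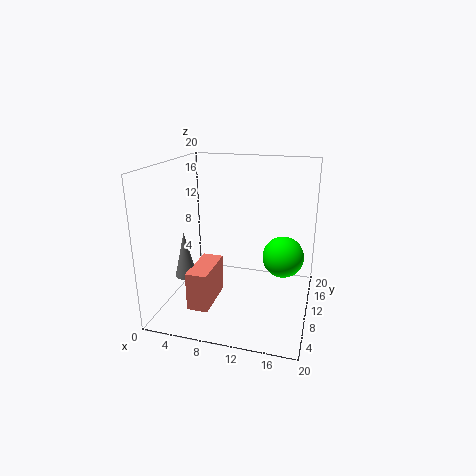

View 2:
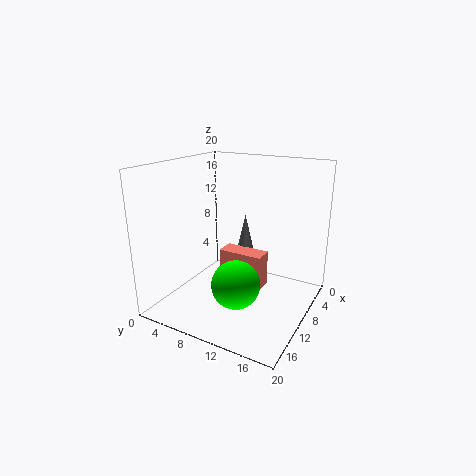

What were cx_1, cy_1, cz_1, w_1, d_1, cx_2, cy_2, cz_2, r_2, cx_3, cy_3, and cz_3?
cx_1 = 4, cy_1 = 5, cz_1 = 0.5, w_1 = 3, d_1 = 7, cx_2 = 3, cy_2 = 7.5, cz_2 = 4.5, r_2 = 1.5, cx_3 = 16, cy_3 = 13, cz_3 = 6.5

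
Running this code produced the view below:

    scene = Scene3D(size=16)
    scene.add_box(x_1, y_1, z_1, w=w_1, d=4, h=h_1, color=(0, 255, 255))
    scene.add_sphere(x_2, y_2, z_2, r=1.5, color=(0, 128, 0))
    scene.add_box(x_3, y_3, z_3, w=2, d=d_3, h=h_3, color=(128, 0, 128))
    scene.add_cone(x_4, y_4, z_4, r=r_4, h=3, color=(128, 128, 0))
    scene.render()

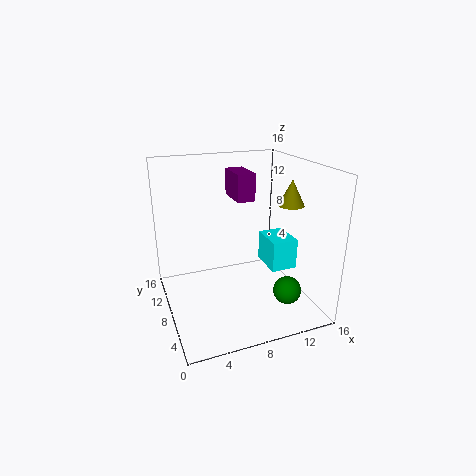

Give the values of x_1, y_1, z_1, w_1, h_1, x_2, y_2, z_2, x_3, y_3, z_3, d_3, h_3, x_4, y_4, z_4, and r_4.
x_1 = 11.5; y_1 = 6; z_1 = 4; w_1 = 3; h_1 = 3.5; x_2 = 12; y_2 = 3.5; z_2 = 3; x_3 = 8; y_3 = 8; z_3 = 12; d_3 = 4; h_3 = 3; x_4 = 14.5; y_4 = 8; z_4 = 11; r_4 = 1.5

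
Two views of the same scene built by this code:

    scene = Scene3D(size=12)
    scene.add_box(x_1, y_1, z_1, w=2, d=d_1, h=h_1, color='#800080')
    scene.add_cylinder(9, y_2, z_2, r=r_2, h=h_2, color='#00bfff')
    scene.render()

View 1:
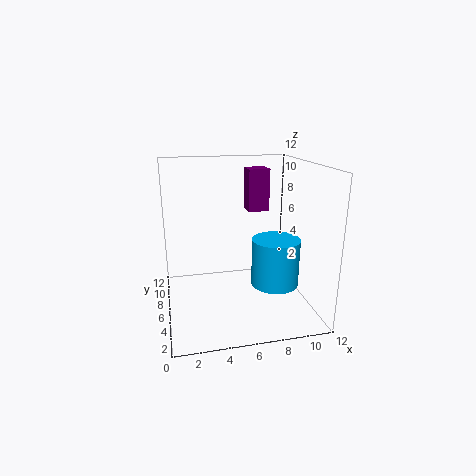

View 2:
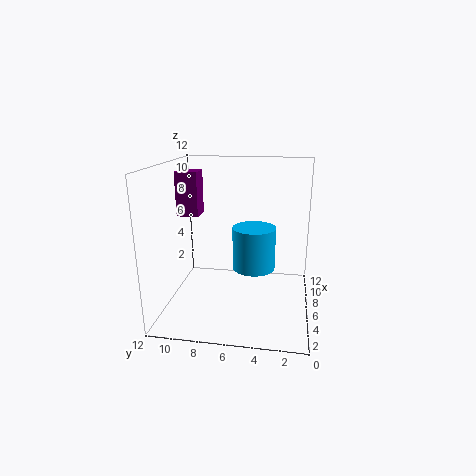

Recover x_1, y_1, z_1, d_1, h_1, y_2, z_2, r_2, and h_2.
x_1 = 8; y_1 = 10; z_1 = 7; d_1 = 2; h_1 = 4; y_2 = 5; z_2 = 2; r_2 = 2; h_2 = 4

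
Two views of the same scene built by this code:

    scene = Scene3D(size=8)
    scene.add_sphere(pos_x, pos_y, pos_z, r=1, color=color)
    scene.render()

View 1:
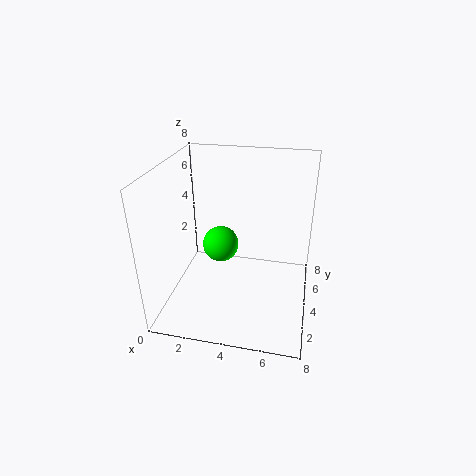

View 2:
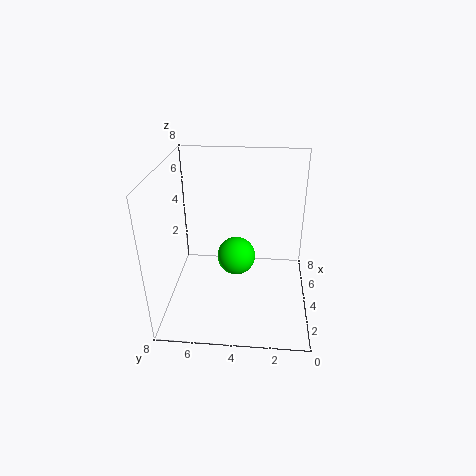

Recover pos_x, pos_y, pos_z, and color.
pos_x = 3, pos_y = 4, pos_z = 3.5, color = 'lime'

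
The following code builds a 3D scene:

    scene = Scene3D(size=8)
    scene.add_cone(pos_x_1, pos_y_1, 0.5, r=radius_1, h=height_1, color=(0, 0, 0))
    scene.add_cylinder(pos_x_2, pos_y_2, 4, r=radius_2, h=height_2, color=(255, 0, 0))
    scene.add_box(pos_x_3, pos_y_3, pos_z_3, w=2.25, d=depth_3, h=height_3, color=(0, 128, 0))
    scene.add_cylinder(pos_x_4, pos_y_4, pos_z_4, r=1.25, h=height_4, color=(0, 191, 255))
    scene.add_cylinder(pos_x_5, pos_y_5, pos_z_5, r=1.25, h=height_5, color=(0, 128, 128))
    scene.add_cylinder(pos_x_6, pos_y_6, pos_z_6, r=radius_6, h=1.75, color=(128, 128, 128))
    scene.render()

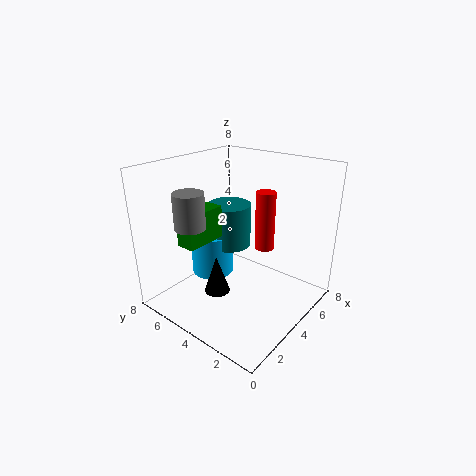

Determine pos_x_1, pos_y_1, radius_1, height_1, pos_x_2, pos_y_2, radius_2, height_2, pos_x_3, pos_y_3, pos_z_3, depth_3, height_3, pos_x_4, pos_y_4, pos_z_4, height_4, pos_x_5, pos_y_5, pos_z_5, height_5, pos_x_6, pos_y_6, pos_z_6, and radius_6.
pos_x_1 = 3.25; pos_y_1 = 5; radius_1 = 0.75; height_1 = 2.25; pos_x_2 = 4; pos_y_2 = 2.25; radius_2 = 0.5; height_2 = 3; pos_x_3 = 1; pos_y_3 = 4.5; pos_z_3 = 4.25; depth_3 = 1; height_3 = 1.75; pos_x_4 = 4; pos_y_4 = 6; pos_z_4 = 1.25; height_4 = 2.5; pos_x_5 = 4.75; pos_y_5 = 5.25; pos_z_5 = 3; height_5 = 2.5; pos_x_6 = 1; pos_y_6 = 4.5; pos_z_6 = 5.5; radius_6 = 0.75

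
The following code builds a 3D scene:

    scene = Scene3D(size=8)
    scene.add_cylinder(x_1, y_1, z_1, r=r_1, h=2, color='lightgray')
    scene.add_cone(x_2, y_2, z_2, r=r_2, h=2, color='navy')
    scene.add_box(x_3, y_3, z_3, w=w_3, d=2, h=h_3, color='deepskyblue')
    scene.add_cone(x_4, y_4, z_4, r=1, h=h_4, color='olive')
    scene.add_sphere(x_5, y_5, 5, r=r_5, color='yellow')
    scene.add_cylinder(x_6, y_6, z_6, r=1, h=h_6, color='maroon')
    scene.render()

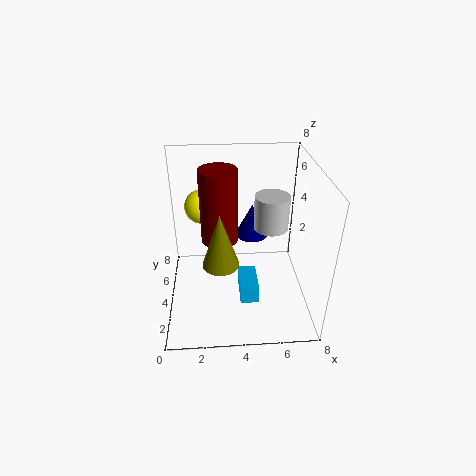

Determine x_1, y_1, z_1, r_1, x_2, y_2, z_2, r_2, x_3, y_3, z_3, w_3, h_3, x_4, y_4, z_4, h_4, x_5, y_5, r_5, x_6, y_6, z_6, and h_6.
x_1 = 6, y_1 = 5, z_1 = 4, r_1 = 1, x_2 = 5, y_2 = 6, z_2 = 3, r_2 = 1, x_3 = 4, y_3 = 2, z_3 = 1, w_3 = 1, h_3 = 1, x_4 = 3, y_4 = 3, z_4 = 3, h_4 = 3, x_5 = 2, y_5 = 6, r_5 = 1, x_6 = 3, y_6 = 4, z_6 = 4, h_6 = 4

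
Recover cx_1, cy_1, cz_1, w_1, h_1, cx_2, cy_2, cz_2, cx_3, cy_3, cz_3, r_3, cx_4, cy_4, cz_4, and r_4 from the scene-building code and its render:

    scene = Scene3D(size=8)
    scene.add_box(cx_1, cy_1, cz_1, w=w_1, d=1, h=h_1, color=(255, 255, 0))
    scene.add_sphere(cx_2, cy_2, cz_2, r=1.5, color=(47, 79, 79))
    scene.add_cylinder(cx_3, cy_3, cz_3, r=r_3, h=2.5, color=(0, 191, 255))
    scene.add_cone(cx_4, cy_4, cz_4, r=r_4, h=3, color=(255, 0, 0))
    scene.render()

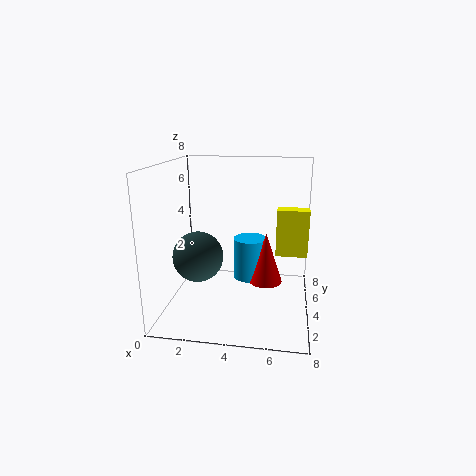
cx_1 = 6; cy_1 = 6.5; cz_1 = 2; w_1 = 2; h_1 = 3; cx_2 = 1.5; cy_2 = 4.5; cz_2 = 2.5; cx_3 = 4.5; cy_3 = 5.5; cz_3 = 1; r_3 = 1; cx_4 = 5.5; cy_4 = 5; cz_4 = 1; r_4 = 1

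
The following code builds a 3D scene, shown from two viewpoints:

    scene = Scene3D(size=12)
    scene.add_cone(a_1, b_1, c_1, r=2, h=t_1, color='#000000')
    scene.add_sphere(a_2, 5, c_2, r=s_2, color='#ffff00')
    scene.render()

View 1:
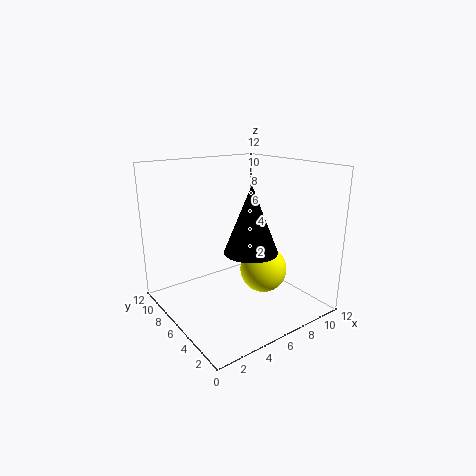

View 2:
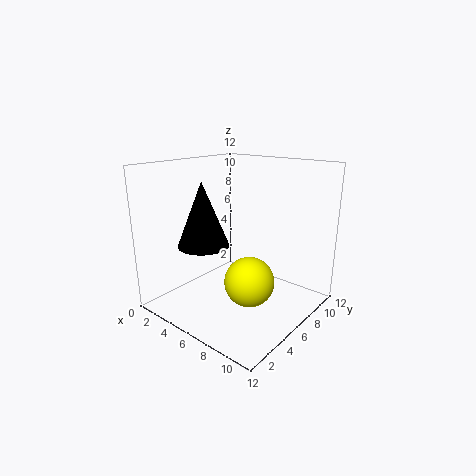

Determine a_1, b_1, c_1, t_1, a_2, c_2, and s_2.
a_1 = 5, b_1 = 3, c_1 = 6, t_1 = 5, a_2 = 8, c_2 = 3, s_2 = 2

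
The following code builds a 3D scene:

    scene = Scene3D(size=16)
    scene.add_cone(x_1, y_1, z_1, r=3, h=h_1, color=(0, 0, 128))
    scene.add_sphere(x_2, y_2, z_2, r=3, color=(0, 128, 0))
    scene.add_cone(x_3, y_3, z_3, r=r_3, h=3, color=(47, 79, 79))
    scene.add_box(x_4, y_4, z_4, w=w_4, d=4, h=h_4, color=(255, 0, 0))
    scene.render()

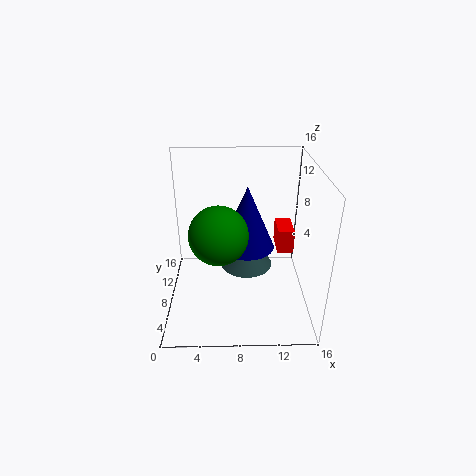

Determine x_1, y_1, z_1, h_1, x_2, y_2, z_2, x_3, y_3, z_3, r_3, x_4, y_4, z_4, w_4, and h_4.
x_1 = 9, y_1 = 8, z_1 = 7, h_1 = 7, x_2 = 6, y_2 = 5, z_2 = 10, x_3 = 9, y_3 = 9, z_3 = 4, r_3 = 3, x_4 = 13, y_4 = 11, z_4 = 4, w_4 = 2, h_4 = 3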